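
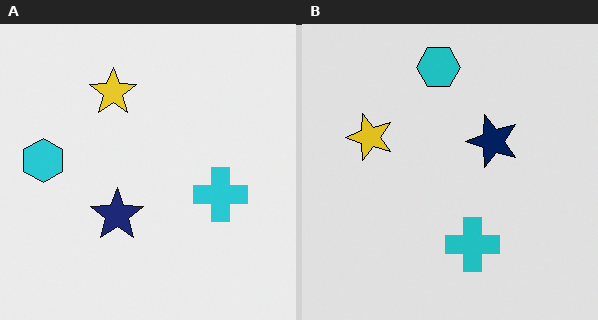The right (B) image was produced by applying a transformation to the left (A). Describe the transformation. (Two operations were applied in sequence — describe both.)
The transformation is: transposed (reflected across the top-left ↔ bottom-right diagonal), then posterized to a reduced palette.

Shapes have swapped their row and column positions — what was in the top-right is now in the bottom-left — a diagonal reflection. Each flat color has snapped to a coarser quantized level — most visibly, the near-white background has dropped to a flat grey.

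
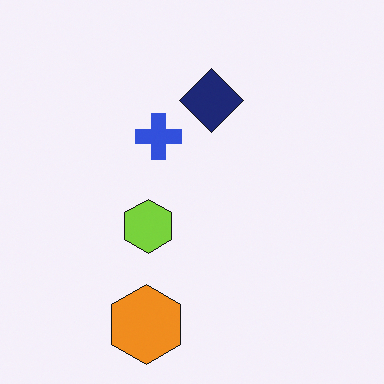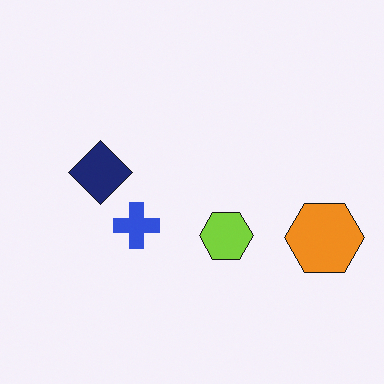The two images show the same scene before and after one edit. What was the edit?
Rotated 90° counter-clockwise.

The orange hexagon sits in the bottom of the first image and the right of the second — consistent with a whole-image 90° counter-clockwise rotation.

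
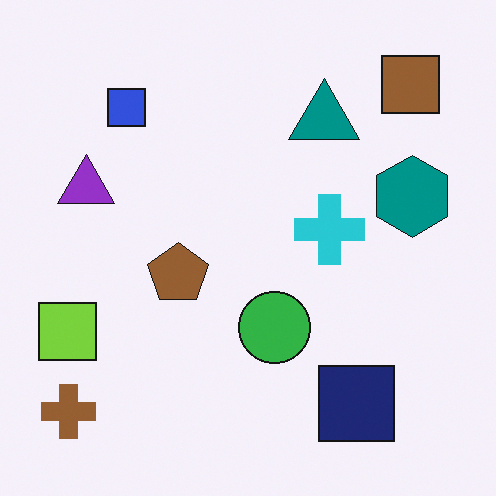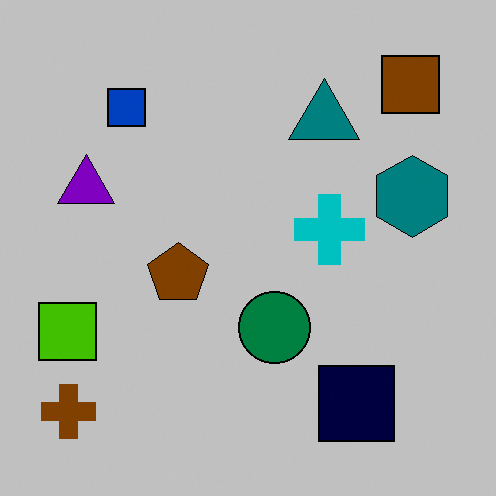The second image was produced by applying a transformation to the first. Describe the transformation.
The transformation is: aggressively posterized.

Each flat color has snapped to a coarser quantized level — most visibly, the near-white background has dropped to a flat grey.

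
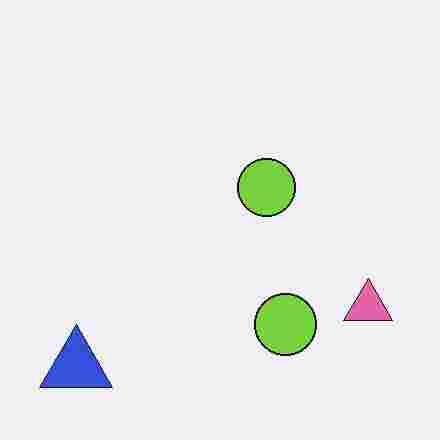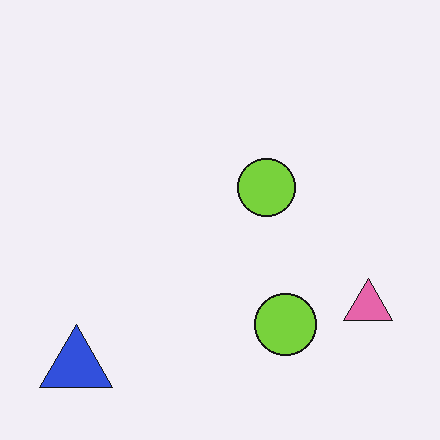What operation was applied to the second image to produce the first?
Degraded with heavy JPEG compression.

Blocky 8×8 compression artifacts appear around shape edges and the flat background shows ringing — characteristic JPEG degradation.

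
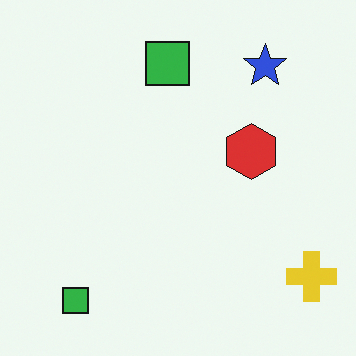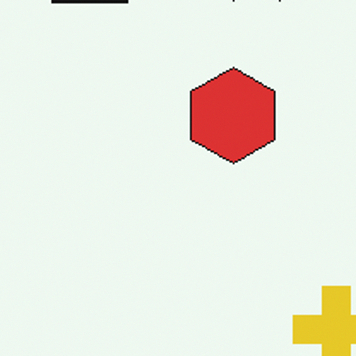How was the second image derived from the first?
The second image is the first cropped tightly and scaled back up.

The visible shapes are larger and the field of view is narrower; shapes near the original edges may be partly or wholly outside the frame — a crop-and-rescale.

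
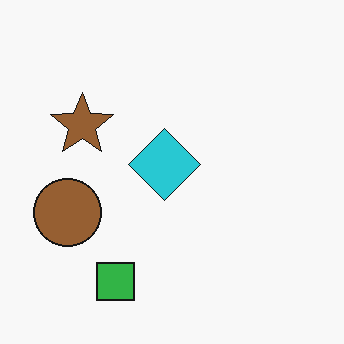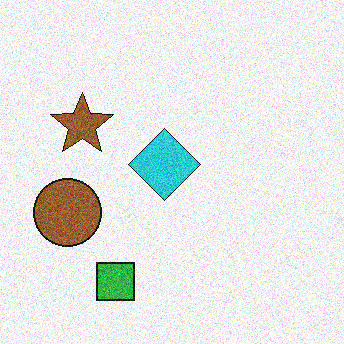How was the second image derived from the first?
It was degraded with moderate additive noise.

Random speckle covers the whole image, including the flat background.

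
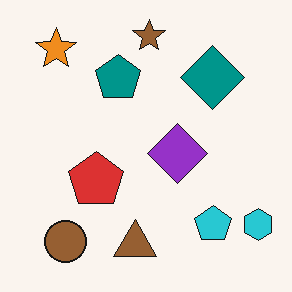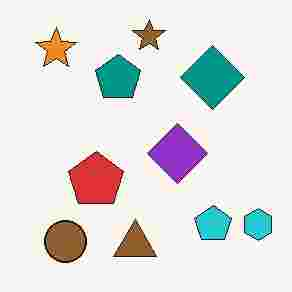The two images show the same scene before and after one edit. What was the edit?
Heavily JPEG-compressed with obvious blocking artifacts.

Blocky 8×8 compression artifacts appear around shape edges and the flat background shows ringing — characteristic JPEG degradation.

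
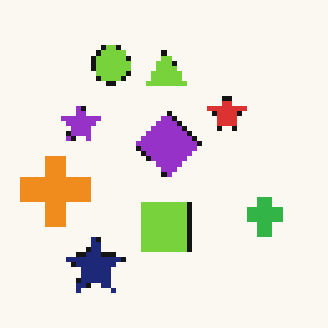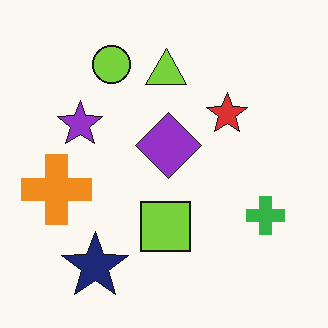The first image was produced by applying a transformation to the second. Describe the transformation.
Lightly pixelated (a mild mosaic effect).

Shapes are reduced to large square blocks; fine edges and outlines are lost — a downscale-then-upscale (mosaic) effect.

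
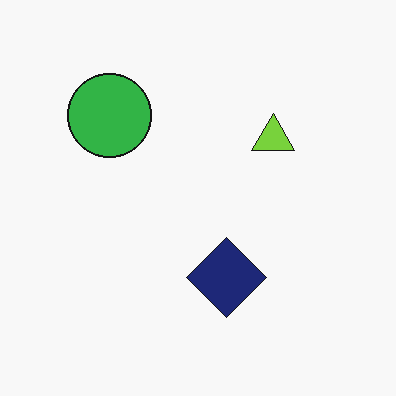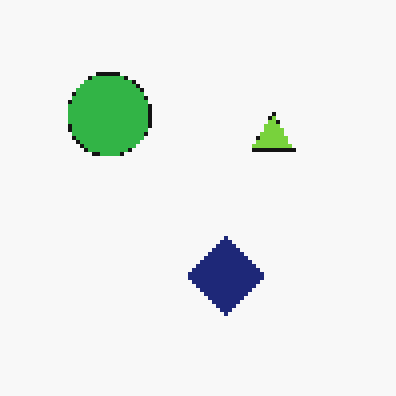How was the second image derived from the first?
The transformation is: lightly pixelated (a mild mosaic effect).

Shapes are reduced to large square blocks; fine edges and outlines are lost — a downscale-then-upscale (mosaic) effect.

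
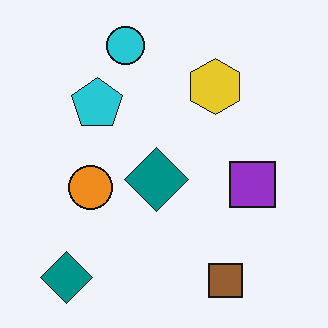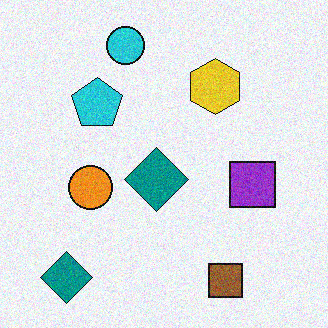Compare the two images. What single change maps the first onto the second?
Degraded with moderate additive noise.

Random speckle covers the whole image, including the flat background.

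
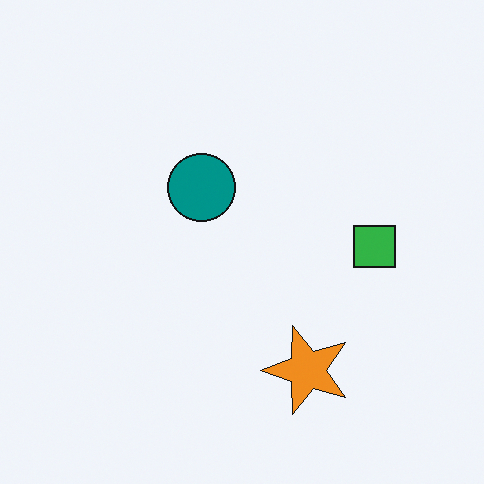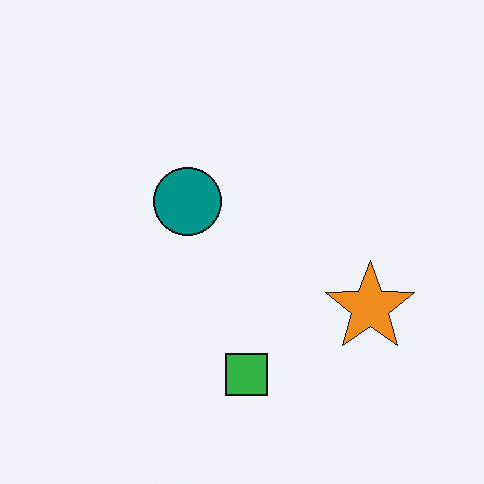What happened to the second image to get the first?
It was transposed (reflected across the top-left ↔ bottom-right diagonal).

Shapes have swapped their row and column positions — what was in the top-right is now in the bottom-left — a diagonal reflection.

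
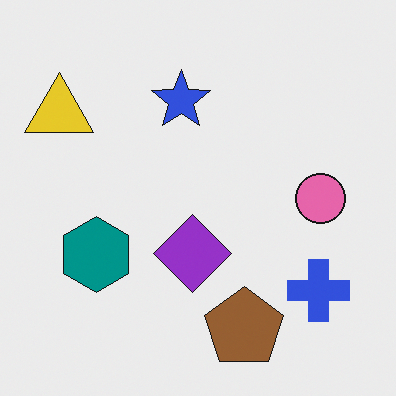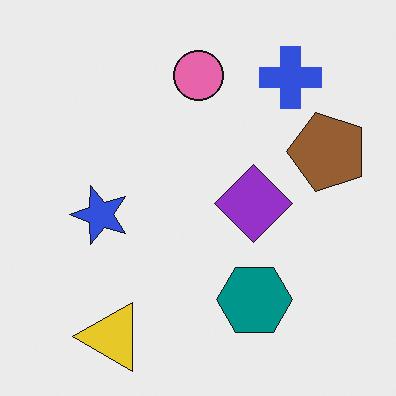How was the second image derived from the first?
The second image is the first rotated 90° counter-clockwise.

The yellow triangle sits in the top-left of the first image and the bottom-left of the second — consistent with a whole-image 90° counter-clockwise rotation.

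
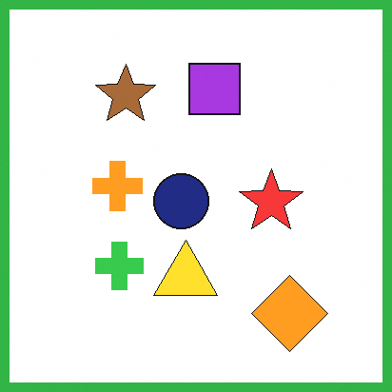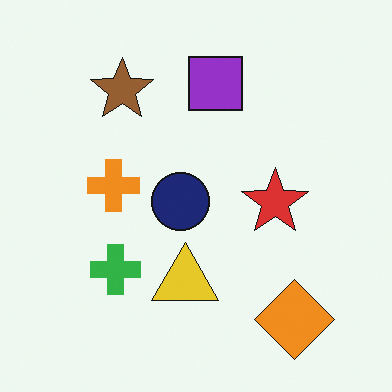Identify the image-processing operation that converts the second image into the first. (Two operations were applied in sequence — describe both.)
The first image is the second slightly brightened, then framed with a green border.

Every pixel — background and shapes alike — is uniformly brightened. A solid green frame runs around the edge of the first image, with the content slightly shrunk inside it.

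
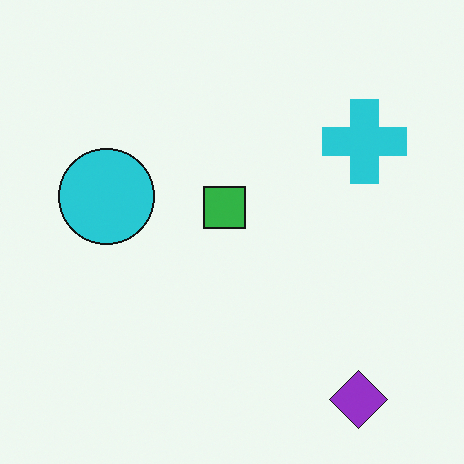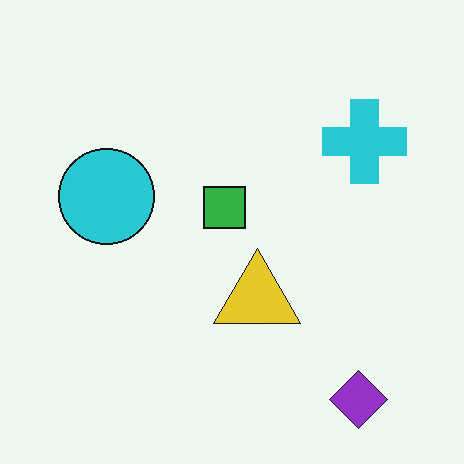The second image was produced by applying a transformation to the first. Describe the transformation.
The image was overlaid with an additional yellow triangle.

A yellow triangle appears in the second image that is absent from the first.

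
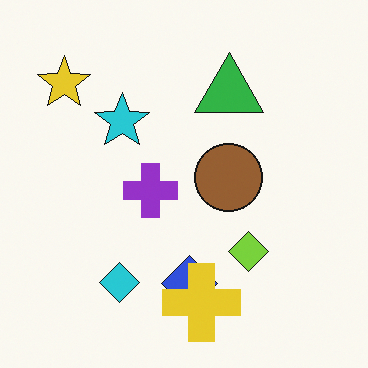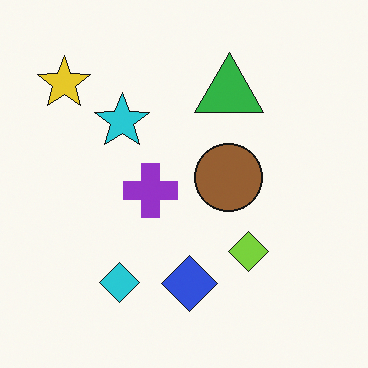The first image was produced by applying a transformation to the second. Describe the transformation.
It was overlaid with an additional yellow cross.

A yellow cross appears in the first image that is absent from the second.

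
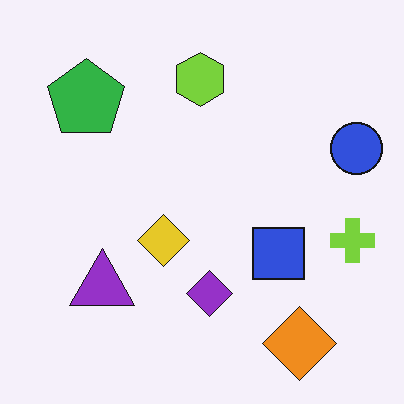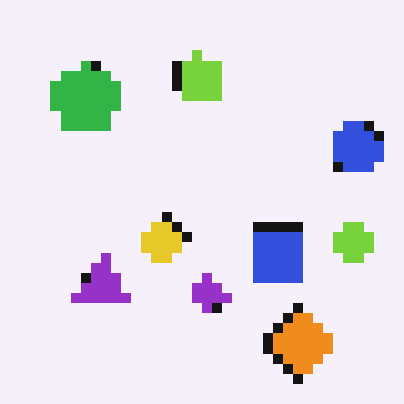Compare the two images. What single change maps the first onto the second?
It was heavily pixelated into large blocks.

Shapes are reduced to large square blocks; fine edges and outlines are lost — a downscale-then-upscale (mosaic) effect.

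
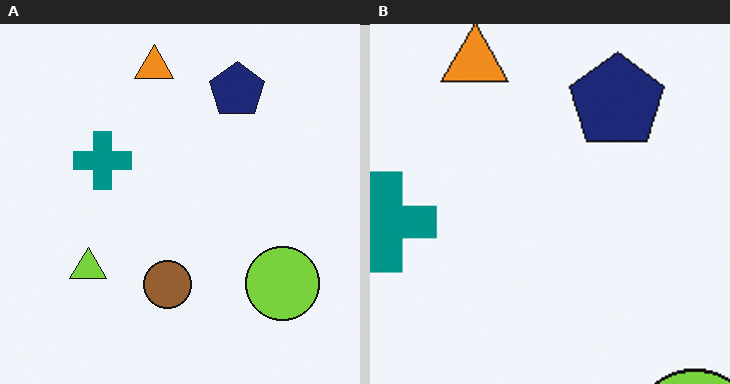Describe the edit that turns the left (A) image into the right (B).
Cropped tightly and scaled back up.

The visible shapes are larger and the field of view is narrower; shapes near the original edges may be partly or wholly outside the frame — a crop-and-rescale.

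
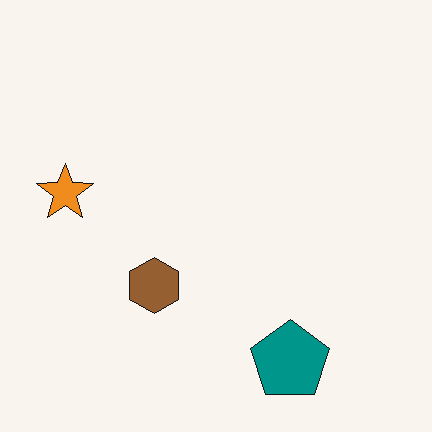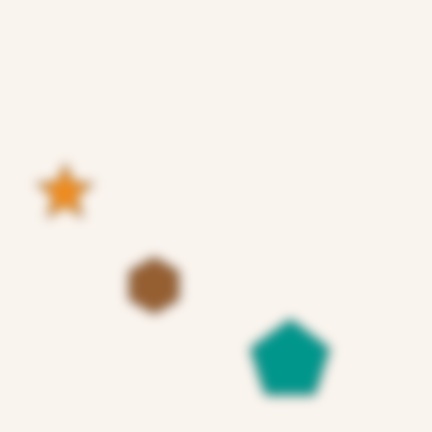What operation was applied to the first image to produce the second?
The transformation is: strongly gaussian-blurred.

Shape edges and outlines are uniformly softened across the whole image.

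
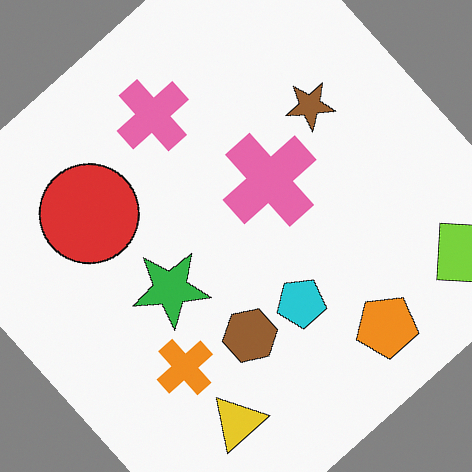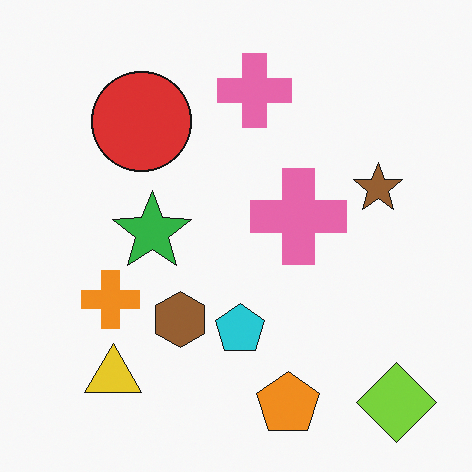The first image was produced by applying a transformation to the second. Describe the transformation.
The transformation is: rotated counter-clockwise by a large amount — several tens of degrees.

Every shape is tilted by the same angle and the image corners show triangular fill wedges — a whole-image rotation by a non-right angle.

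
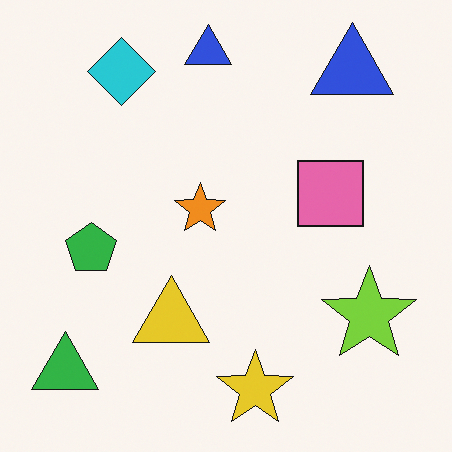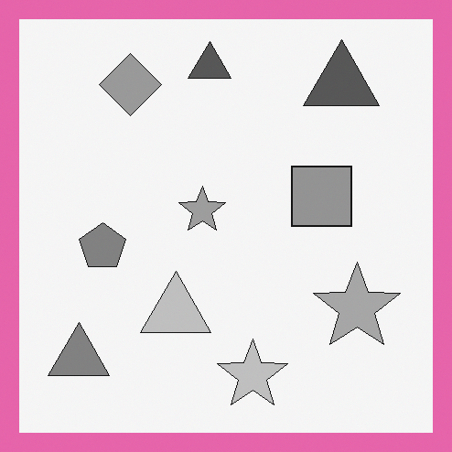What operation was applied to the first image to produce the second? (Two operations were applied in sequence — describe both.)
The image was converted to grayscale, then framed with a pink border.

All color is removed — every shape is now a shade of grey. A solid pink frame runs around the edge of the second image, with the content slightly shrunk inside it.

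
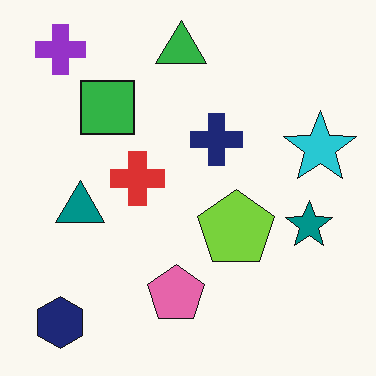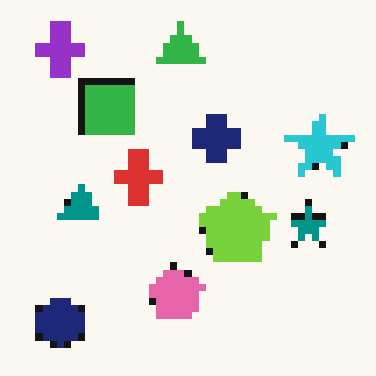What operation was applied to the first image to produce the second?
The image was moderately pixelated.

Shapes are reduced to large square blocks; fine edges and outlines are lost — a downscale-then-upscale (mosaic) effect.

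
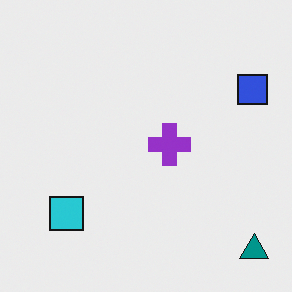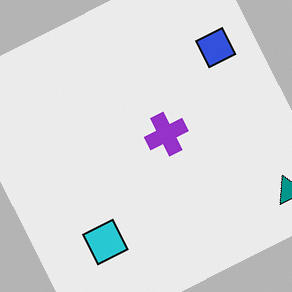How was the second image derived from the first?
This is the original image rotated counter-clockwise by a moderate amount.

Every shape is tilted by the same angle and the image corners show triangular fill wedges — a whole-image rotation by a non-right angle.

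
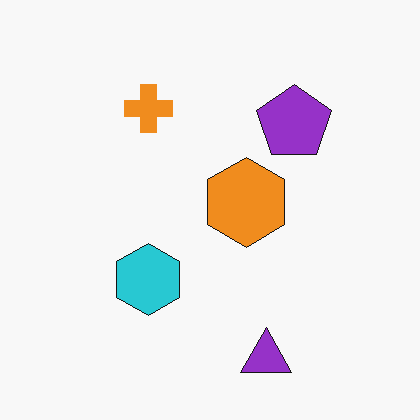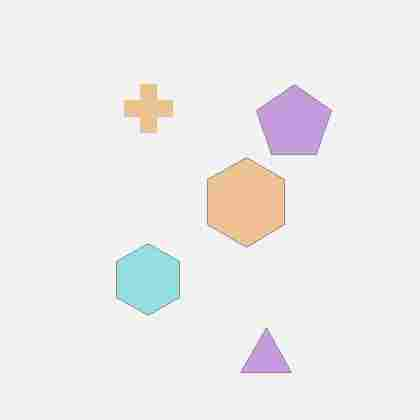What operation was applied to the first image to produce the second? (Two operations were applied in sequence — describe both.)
Given much lower contrast, then degraded with heavy JPEG compression.

Tones are pushed toward mid-grey across the whole image — a global contrast change. Blocky 8×8 compression artifacts appear around shape edges and the flat background shows ringing — characteristic JPEG degradation.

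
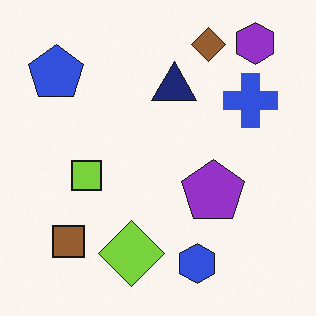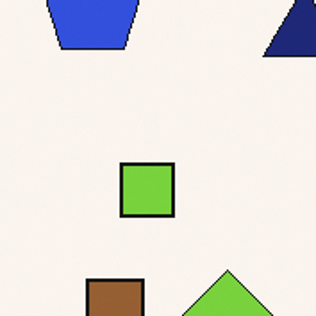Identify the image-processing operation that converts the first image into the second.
The image was cropped to a noticeably smaller region and rescaled.

The visible shapes are larger and the field of view is narrower; shapes near the original edges may be partly or wholly outside the frame — a crop-and-rescale.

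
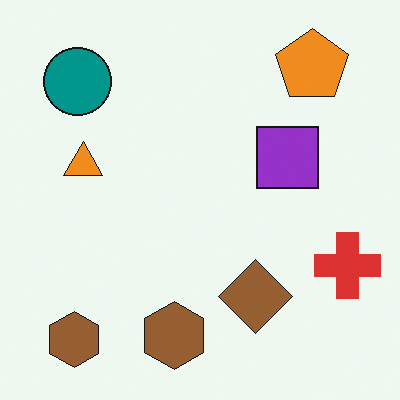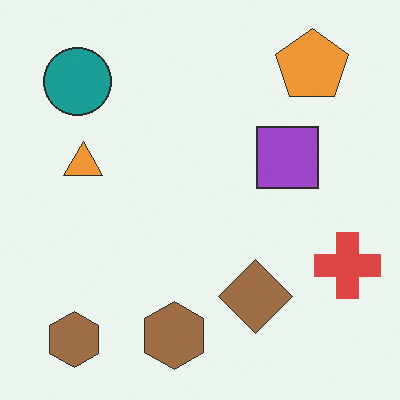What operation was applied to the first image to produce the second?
The image was given slightly reduced contrast.

Tones are pushed toward mid-grey across the whole image — a global contrast change.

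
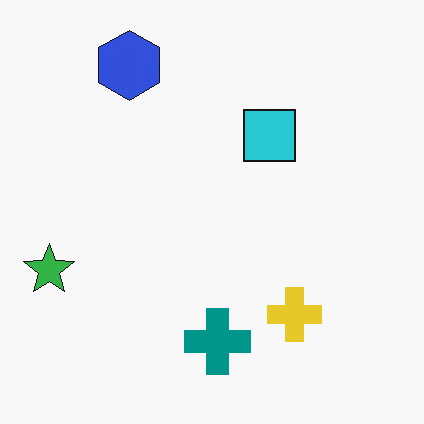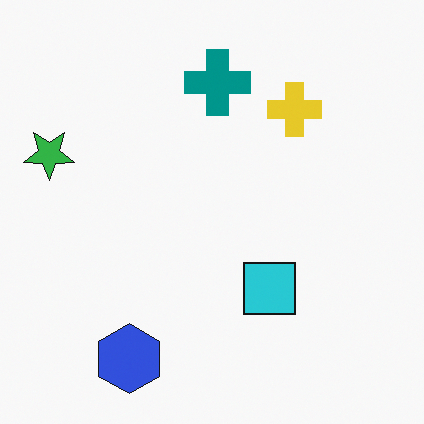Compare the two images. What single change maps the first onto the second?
The transformation is: flipped vertically (top ↔ bottom).

The blue hexagon is in the top-left of the first image and the bottom-left of the second — shapes on opposite sides of the horizontal midline have swapped in a mirror flip.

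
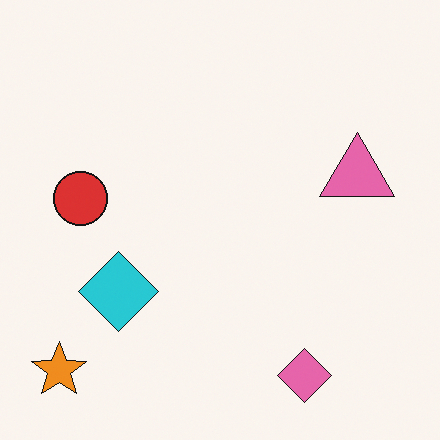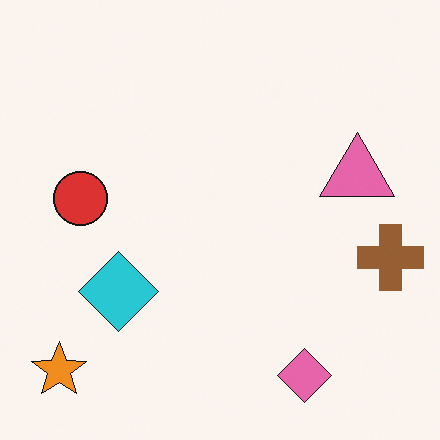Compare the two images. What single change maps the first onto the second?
The second image is the first overlaid with an additional brown cross.

A brown cross appears in the second image that is absent from the first.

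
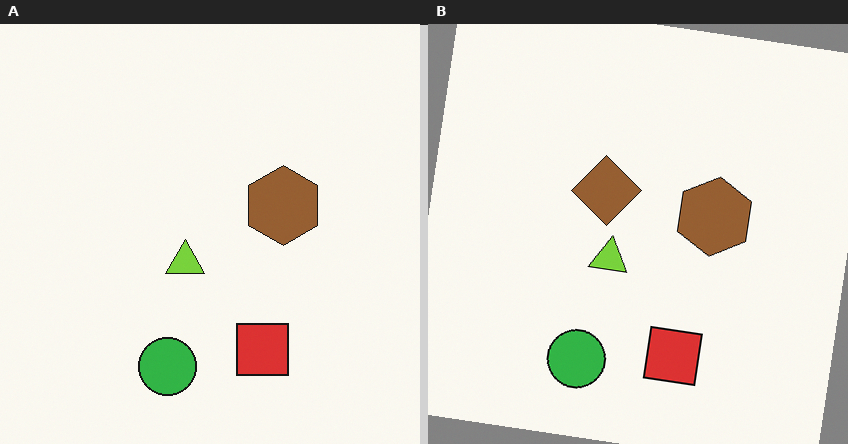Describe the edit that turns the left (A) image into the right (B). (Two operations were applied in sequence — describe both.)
Rotated clockwise by a few degrees, then overlaid with an additional brown diamond.

Every shape is tilted by the same angle and the image corners show triangular fill wedges — a whole-image rotation by a non-right angle. A brown diamond appears in the right (B) image that is absent from the left (A).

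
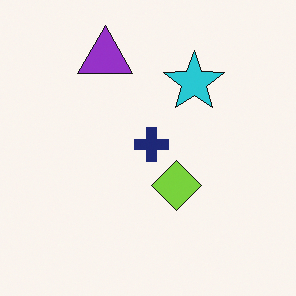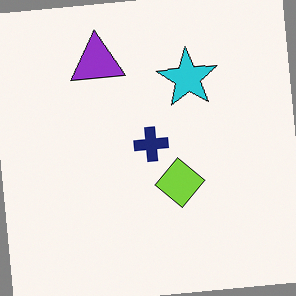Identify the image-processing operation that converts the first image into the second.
The transformation is: rotated counter-clockwise by a few degrees.

Every shape is tilted by the same angle and the image corners show triangular fill wedges — a whole-image rotation by a non-right angle.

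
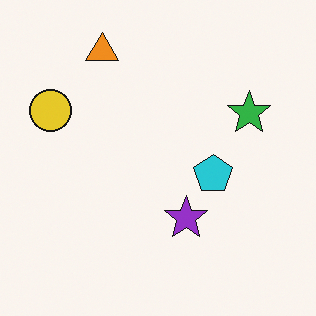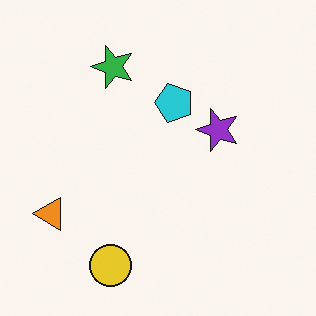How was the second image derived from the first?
It was rotated 90° counter-clockwise.

The orange triangle sits in the top-left of the first image and the bottom-left of the second — consistent with a whole-image 90° counter-clockwise rotation.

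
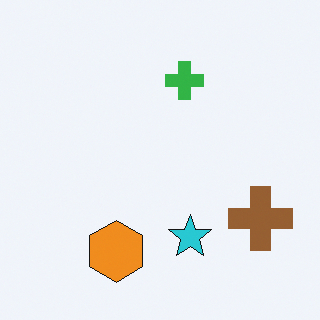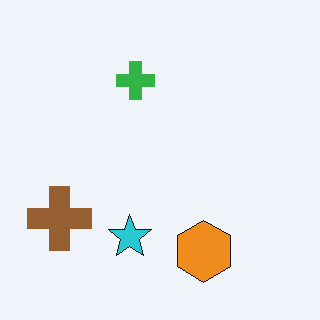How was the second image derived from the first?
The image was flipped horizontally (left ↔ right).

The brown cross is in the bottom-right of the first image and the bottom-left of the second — shapes on opposite sides of the vertical midline have swapped in a mirror flip.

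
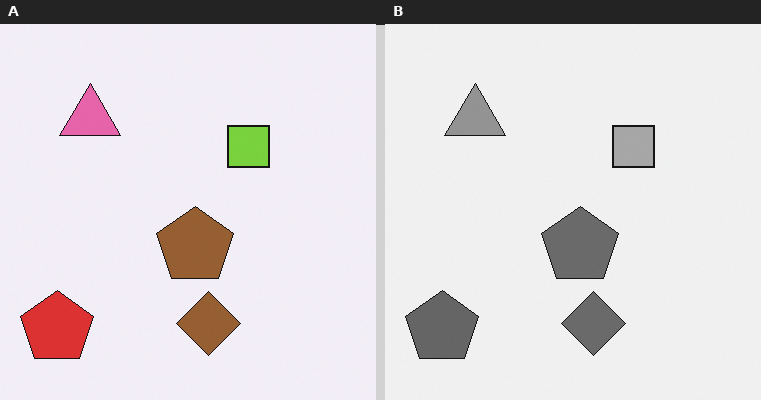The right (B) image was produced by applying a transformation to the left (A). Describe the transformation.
The right (B) image is the left (A) converted to grayscale.

All color is removed — every shape is now a shade of grey.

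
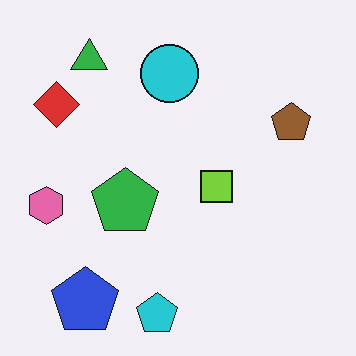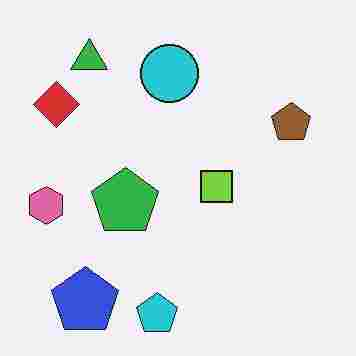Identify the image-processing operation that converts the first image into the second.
Heavily JPEG-compressed with obvious blocking artifacts.

Blocky 8×8 compression artifacts appear around shape edges and the flat background shows ringing — characteristic JPEG degradation.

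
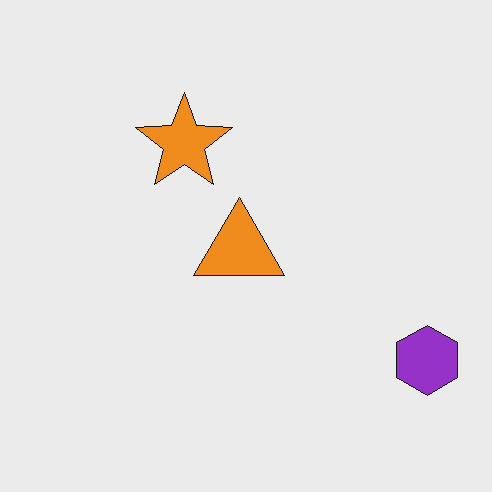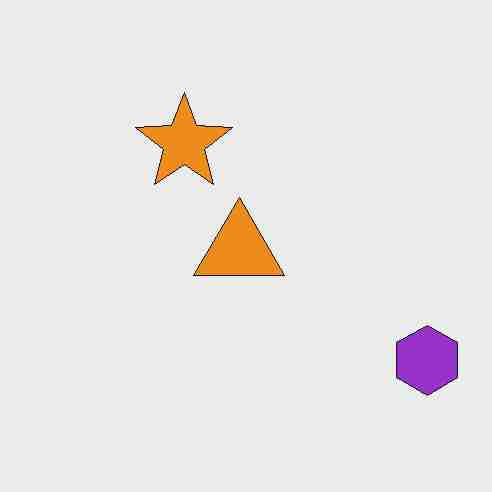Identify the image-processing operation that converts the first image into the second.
The transformation is: heavily JPEG-compressed with obvious blocking artifacts.

Blocky 8×8 compression artifacts appear around shape edges and the flat background shows ringing — characteristic JPEG degradation.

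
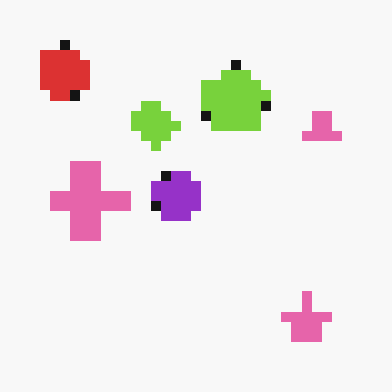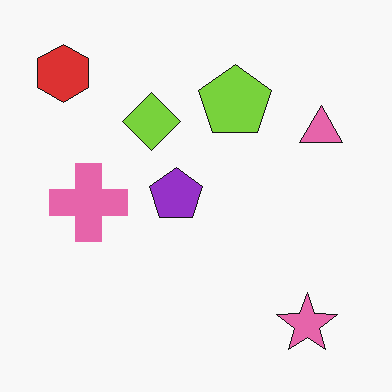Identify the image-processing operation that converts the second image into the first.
Coarsely pixelated.

Shapes are reduced to large square blocks; fine edges and outlines are lost — a downscale-then-upscale (mosaic) effect.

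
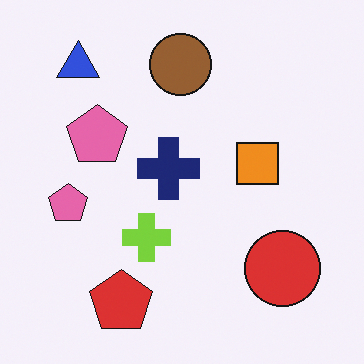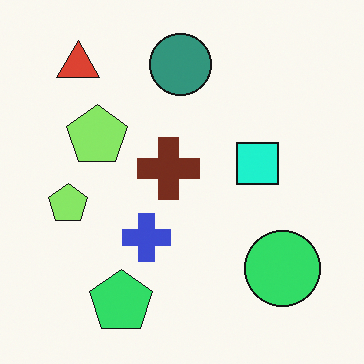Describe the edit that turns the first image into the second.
This is the original image hue-shifted noticeably.

Every shape's color has rotated by the same amount around the hue wheel — a uniform hue shift.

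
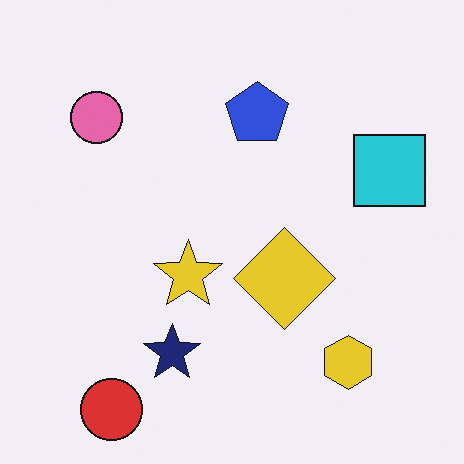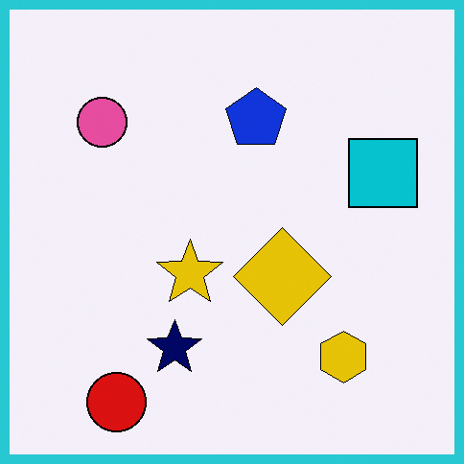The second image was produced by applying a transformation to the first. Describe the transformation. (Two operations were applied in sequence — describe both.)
It was given slightly increased contrast, then framed with a cyan border.

Tones are pushed away from mid-grey across the whole image — a global contrast change. A solid cyan frame runs around the edge of the second image, with the content slightly shrunk inside it.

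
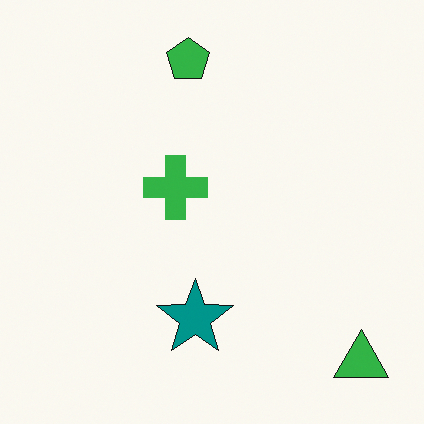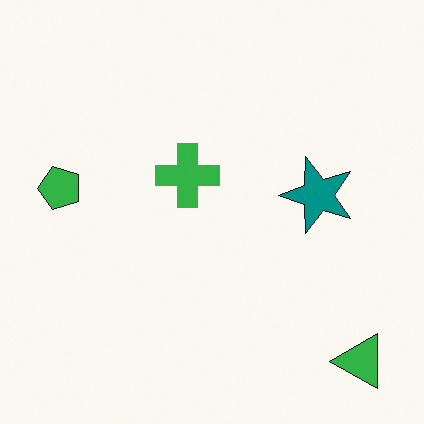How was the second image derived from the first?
The image was transposed (reflected across the top-left ↔ bottom-right diagonal).

Shapes have swapped their row and column positions — what was in the top-right is now in the bottom-left — a diagonal reflection.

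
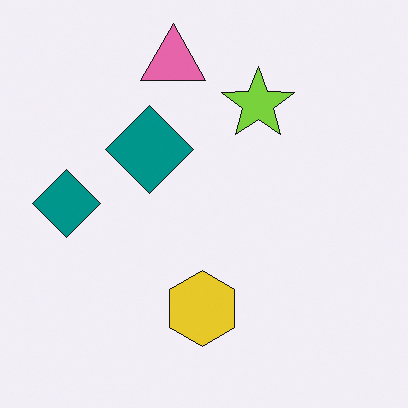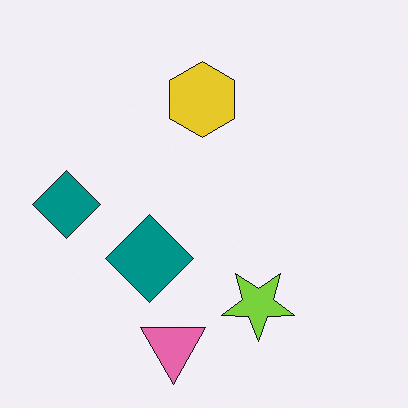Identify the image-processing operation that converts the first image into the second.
The image was flipped vertically (top ↔ bottom).

The pink triangle is in the top of the first image and the bottom of the second — shapes on opposite sides of the horizontal midline have swapped in a mirror flip.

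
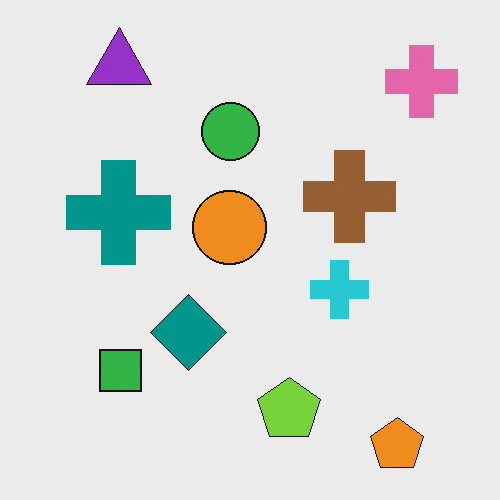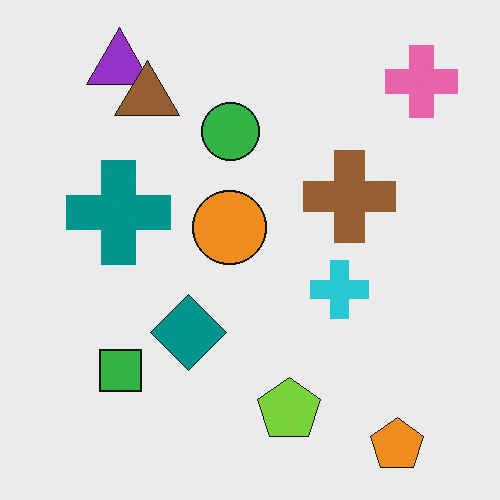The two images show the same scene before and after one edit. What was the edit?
The second image is the first overlaid with an additional brown triangle.

A brown triangle appears in the second image that is absent from the first.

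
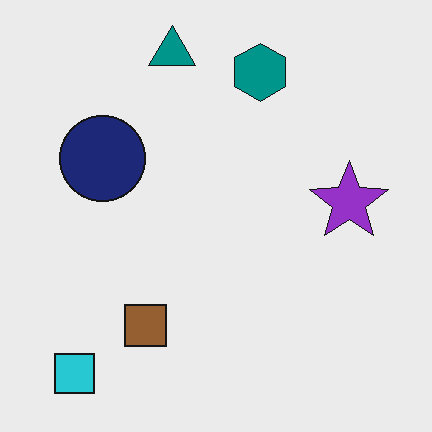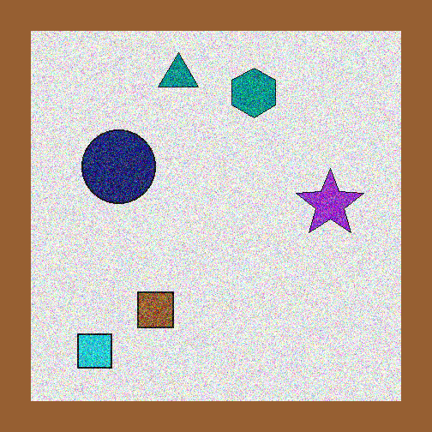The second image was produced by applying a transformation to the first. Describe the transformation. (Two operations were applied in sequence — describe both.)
The image was degraded with heavy additive noise, then framed with a brown border.

Random speckle covers the whole image, including the flat background. A solid brown frame runs around the edge of the second image, with the content slightly shrunk inside it.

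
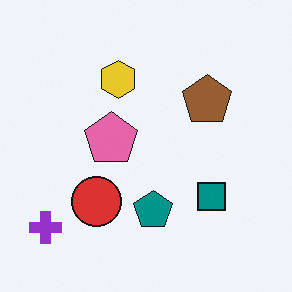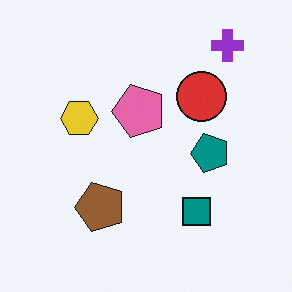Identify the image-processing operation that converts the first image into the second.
The image was transposed (reflected across the top-left ↔ bottom-right diagonal).

Shapes have swapped their row and column positions — what was in the top-right is now in the bottom-left — a diagonal reflection.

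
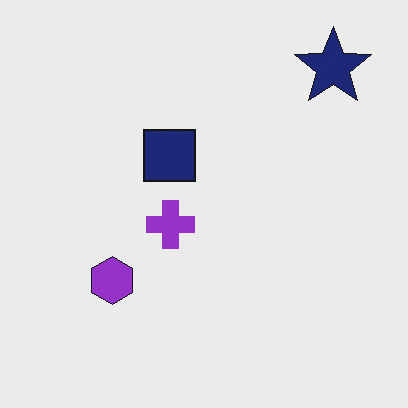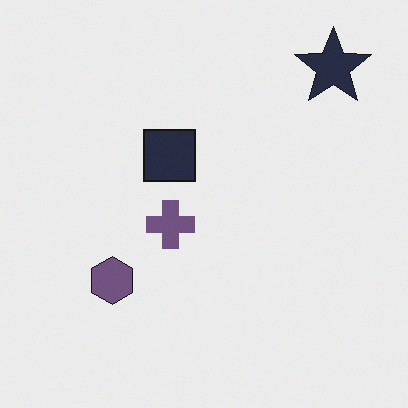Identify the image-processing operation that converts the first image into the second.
The image was heavily desaturated.

All colors are more muted and greyish — a global saturation change.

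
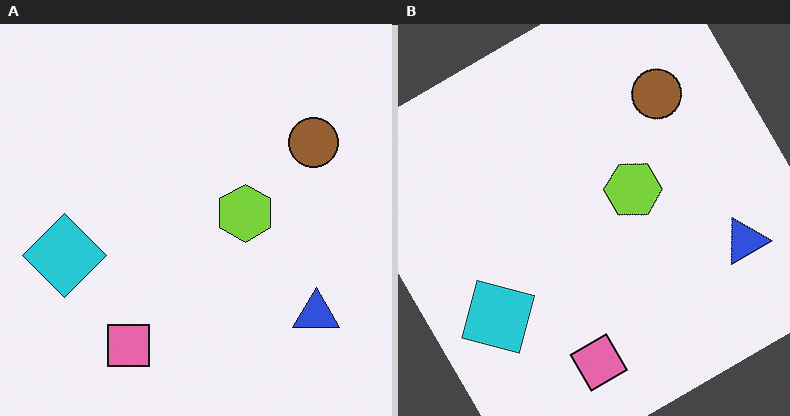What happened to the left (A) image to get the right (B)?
The image was rotated counter-clockwise by a large amount — several tens of degrees.

Every shape is tilted by the same angle and the image corners show triangular fill wedges — a whole-image rotation by a non-right angle.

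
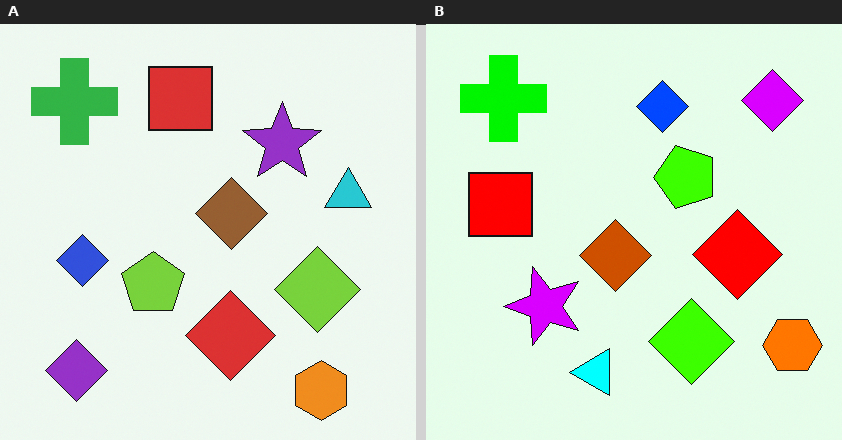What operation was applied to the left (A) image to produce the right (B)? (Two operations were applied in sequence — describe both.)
The transformation is: heavily oversaturated, then transposed (reflected across the top-left ↔ bottom-right diagonal).

All colors are more vivid — a global saturation change. Shapes have swapped their row and column positions — what was in the top-right is now in the bottom-left — a diagonal reflection.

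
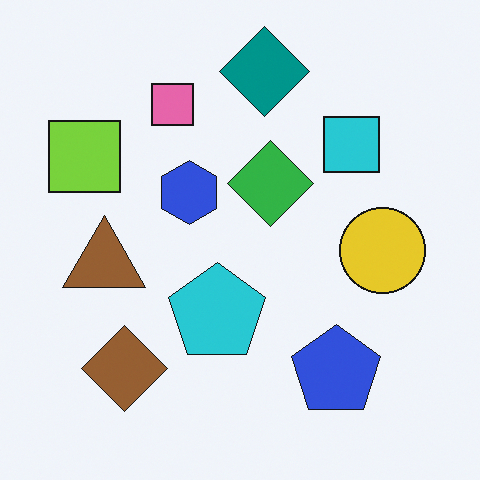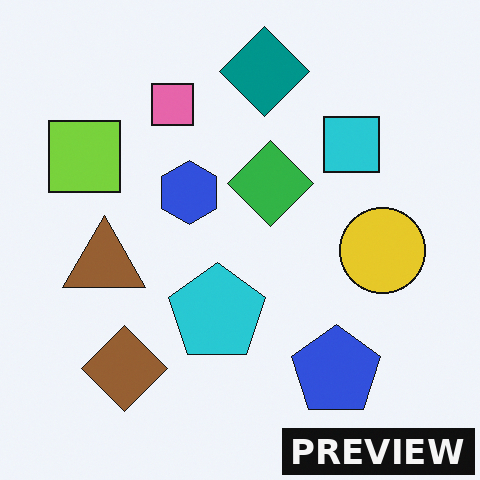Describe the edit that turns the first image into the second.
Watermarked with the text "PREVIEW" in the lower-right corner.

A dark label reading "PREVIEW" appears in the lower-right corner.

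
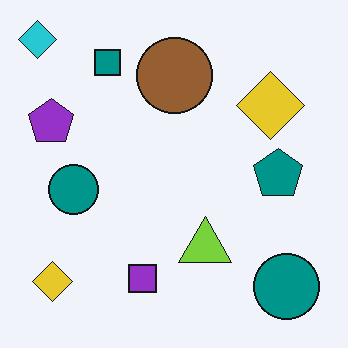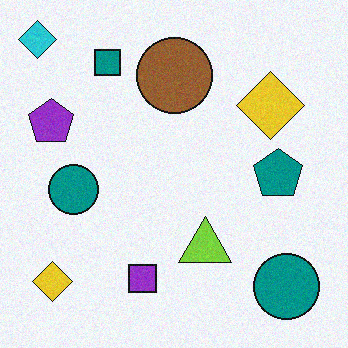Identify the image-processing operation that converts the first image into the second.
The image was degraded with a light layer of grain.

Random speckle covers the whole image, including the flat background.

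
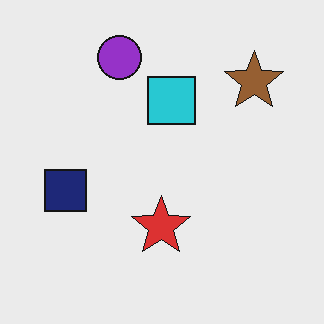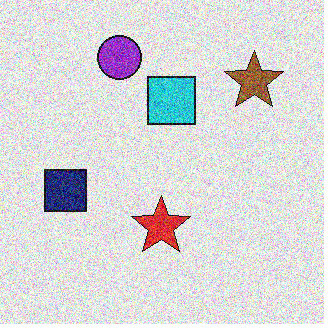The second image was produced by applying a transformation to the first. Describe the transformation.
The image was degraded with heavy additive noise.

Random speckle covers the whole image, including the flat background.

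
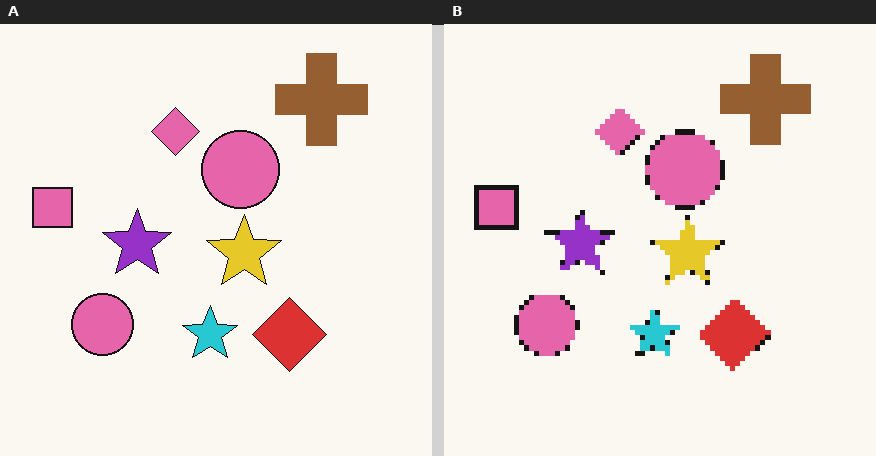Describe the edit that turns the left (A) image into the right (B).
This is the original image mildly pixelated.

Shapes are reduced to large square blocks; fine edges and outlines are lost — a downscale-then-upscale (mosaic) effect.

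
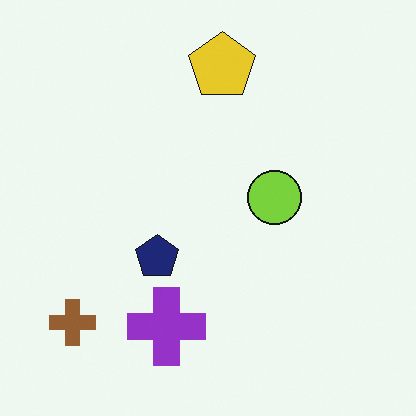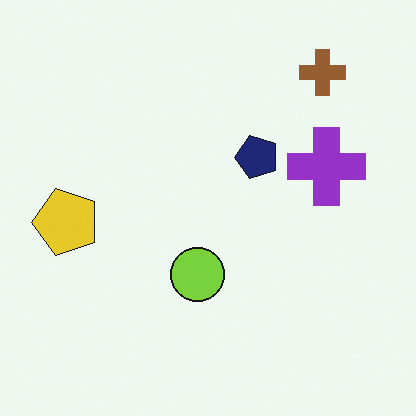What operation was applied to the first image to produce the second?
The second image is the first transposed (reflected across the top-left ↔ bottom-right diagonal).

Shapes have swapped their row and column positions — what was in the top-right is now in the bottom-left — a diagonal reflection.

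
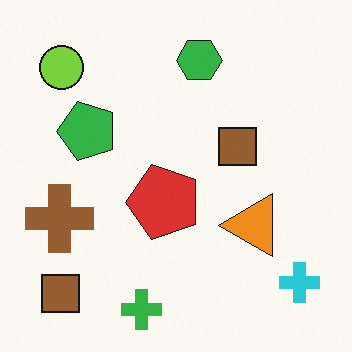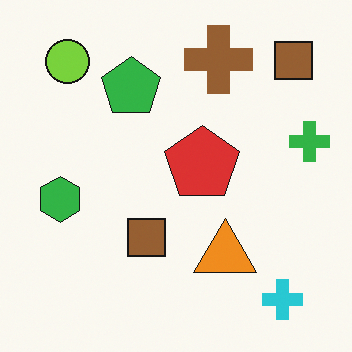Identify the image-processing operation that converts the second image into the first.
This is the original image transposed (reflected across the top-left ↔ bottom-right diagonal).

Shapes have swapped their row and column positions — what was in the top-right is now in the bottom-left — a diagonal reflection.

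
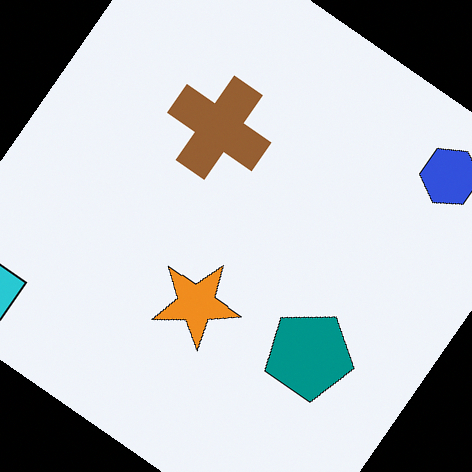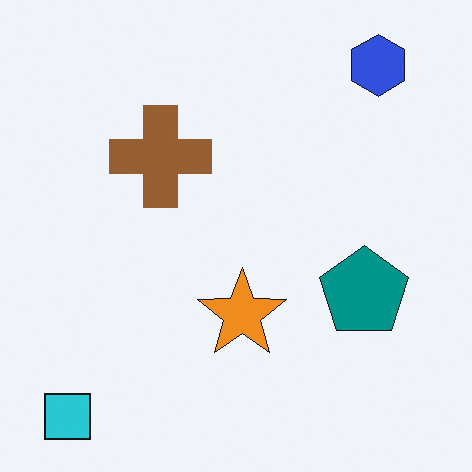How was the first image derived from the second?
Rotated clockwise by a large amount — several tens of degrees.

Every shape is tilted by the same angle and the image corners show triangular fill wedges — a whole-image rotation by a non-right angle.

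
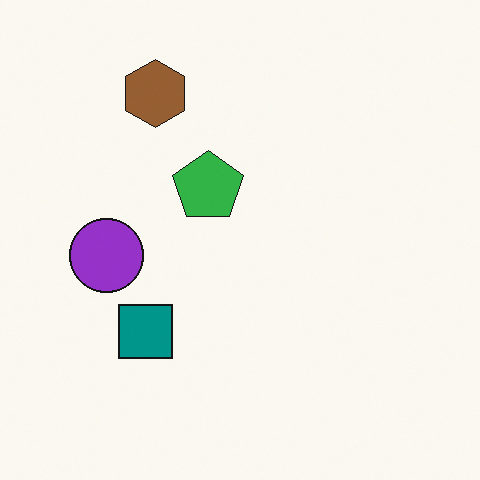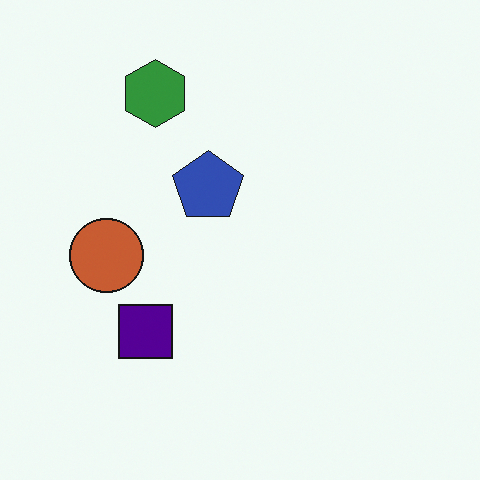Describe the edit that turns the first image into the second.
The transformation is: hue-shifted by a moderate amount.

Every shape's color has rotated by the same amount around the hue wheel — a uniform hue shift.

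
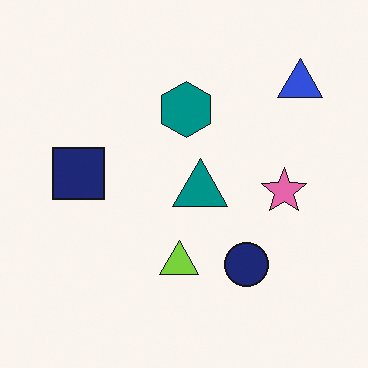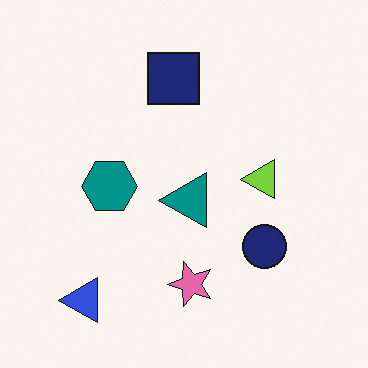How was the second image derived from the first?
The image was transposed (reflected across the top-left ↔ bottom-right diagonal).

Shapes have swapped their row and column positions — what was in the top-right is now in the bottom-left — a diagonal reflection.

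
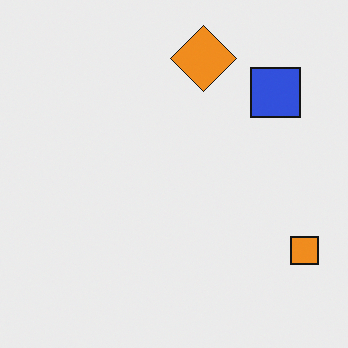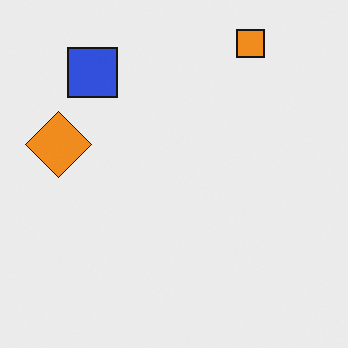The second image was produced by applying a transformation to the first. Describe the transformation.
It was rotated 90° counter-clockwise.

The orange square sits in the bottom-right of the first image and the top-right of the second — consistent with a whole-image 90° counter-clockwise rotation.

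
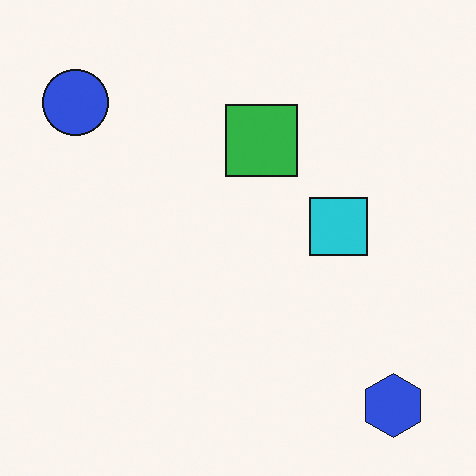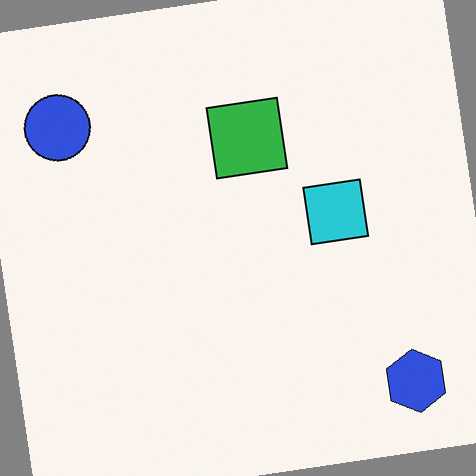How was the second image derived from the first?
The second image is the first rotated counter-clockwise by a few degrees.

Every shape is tilted by the same angle and the image corners show triangular fill wedges — a whole-image rotation by a non-right angle.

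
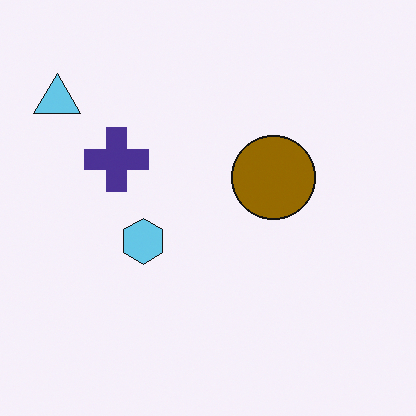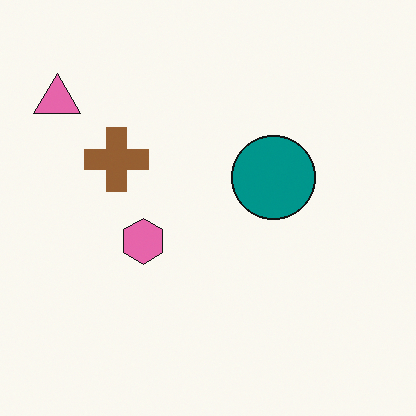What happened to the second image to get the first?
It was hue-shifted through roughly half the color wheel.

Every shape's color has rotated by the same amount around the hue wheel — a uniform hue shift.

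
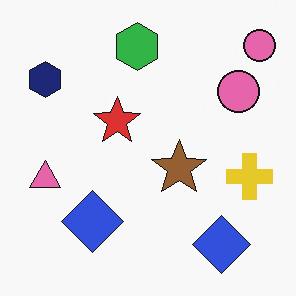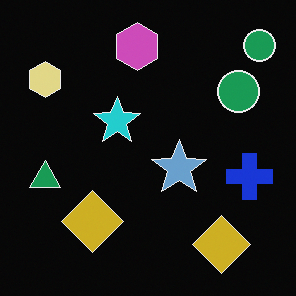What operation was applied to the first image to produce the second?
The image was color-inverted (negative).

The light background has become dark and every shape's color is its complement — a photographic negative.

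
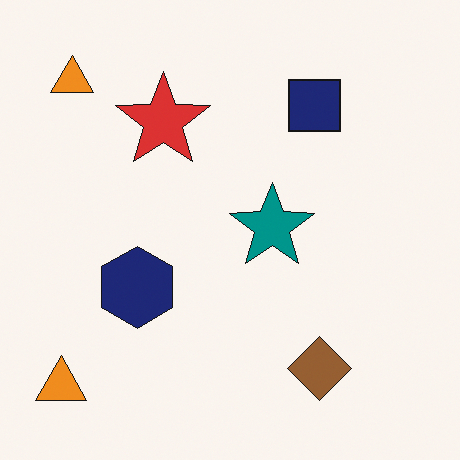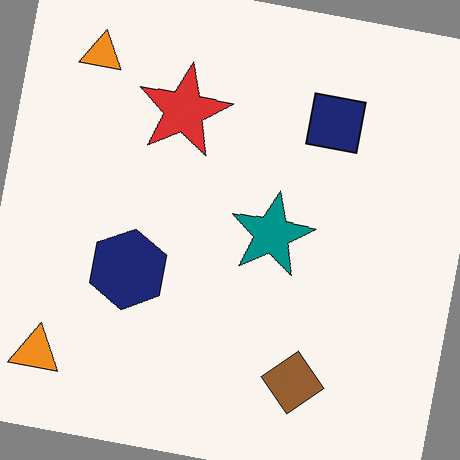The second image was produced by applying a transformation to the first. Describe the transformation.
This is the original image rotated clockwise by a few degrees.

Every shape is tilted by the same angle and the image corners show triangular fill wedges — a whole-image rotation by a non-right angle.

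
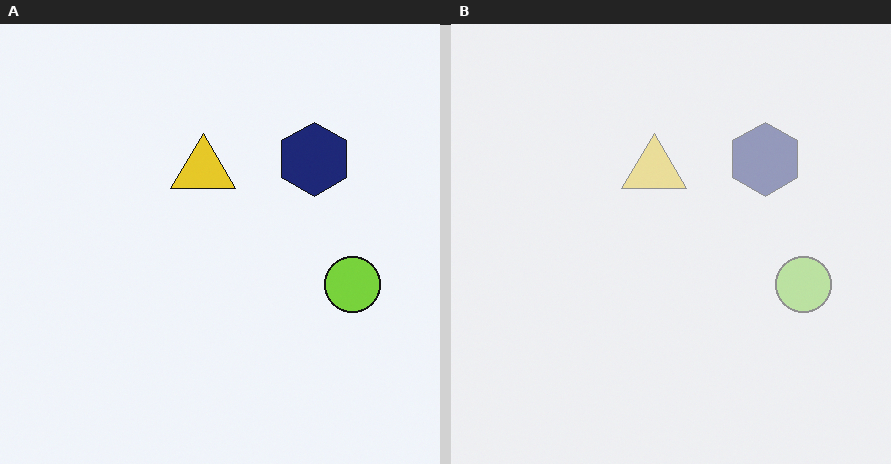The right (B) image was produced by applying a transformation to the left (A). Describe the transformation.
It was given much lower contrast.

Tones are pushed toward mid-grey across the whole image — a global contrast change.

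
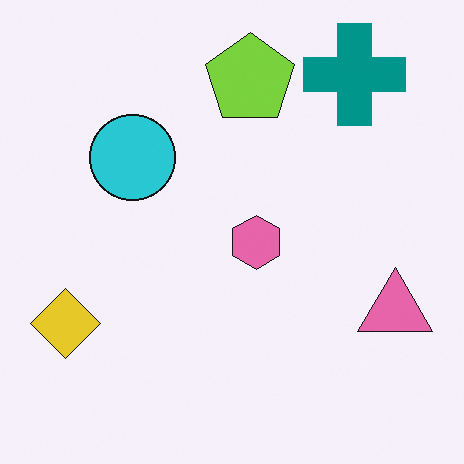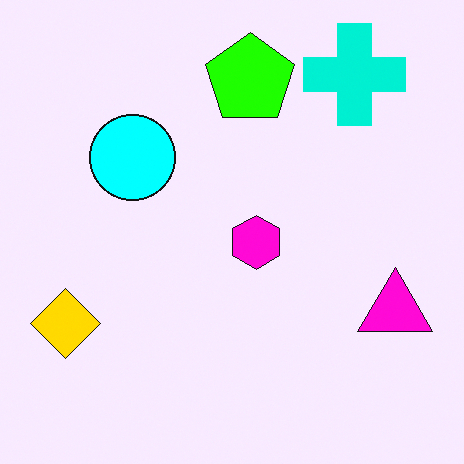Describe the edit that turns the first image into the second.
The second image is the first heavily oversaturated.

All colors are more vivid — a global saturation change.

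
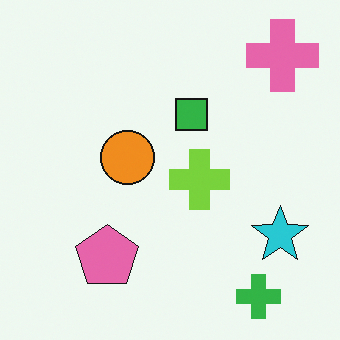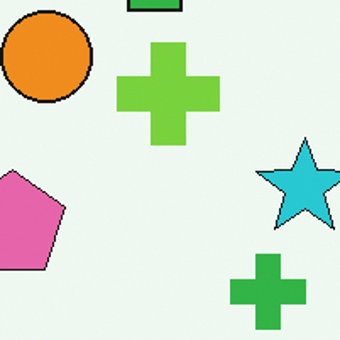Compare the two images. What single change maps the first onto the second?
The transformation is: cropped tightly and scaled back up.

The visible shapes are larger and the field of view is narrower; shapes near the original edges may be partly or wholly outside the frame — a crop-and-rescale.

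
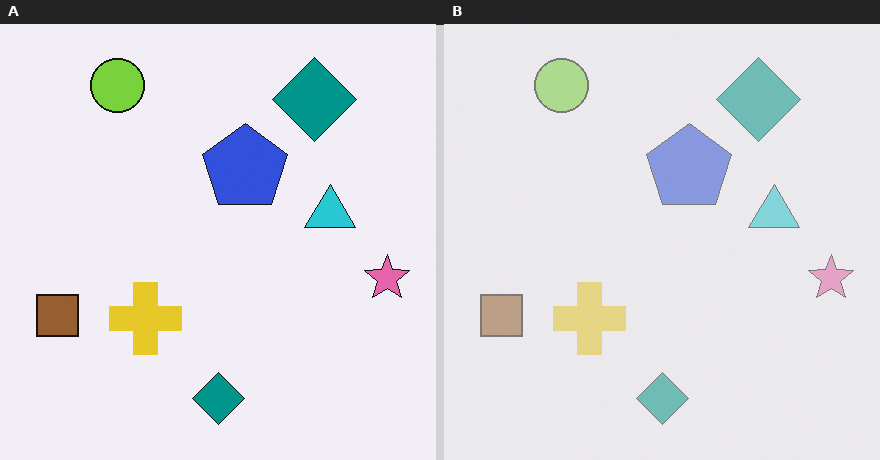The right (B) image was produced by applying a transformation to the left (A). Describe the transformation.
The right (B) image is the left (A) washed out (contrast reduced).

Tones are pushed toward mid-grey across the whole image — a global contrast change.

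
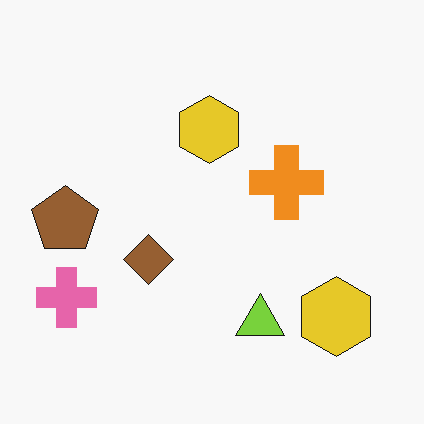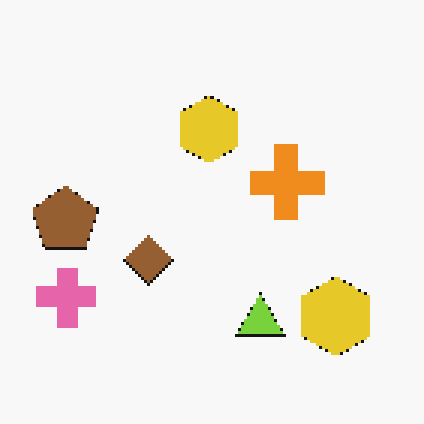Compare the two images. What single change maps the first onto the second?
It was lightly pixelated (a mild mosaic effect).

Shapes are reduced to large square blocks; fine edges and outlines are lost — a downscale-then-upscale (mosaic) effect.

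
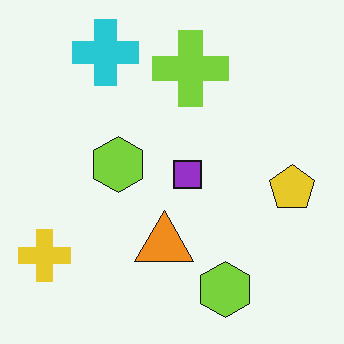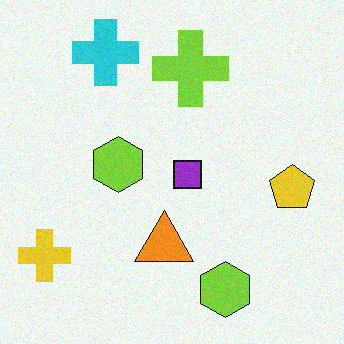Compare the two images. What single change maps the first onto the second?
The transformation is: degraded with light additive noise.

Random speckle covers the whole image, including the flat background.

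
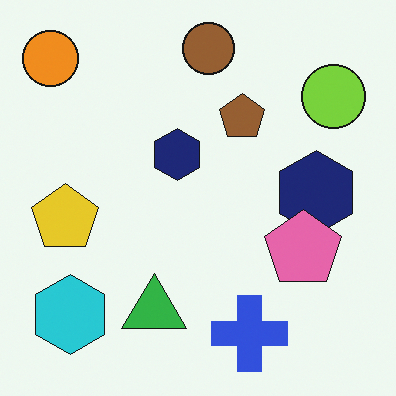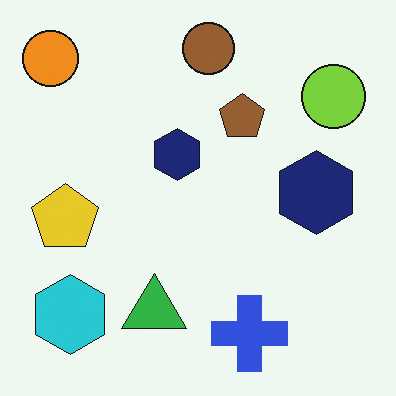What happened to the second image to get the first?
Overlaid with an additional pink pentagon.

A pink pentagon appears in the first image that is absent from the second.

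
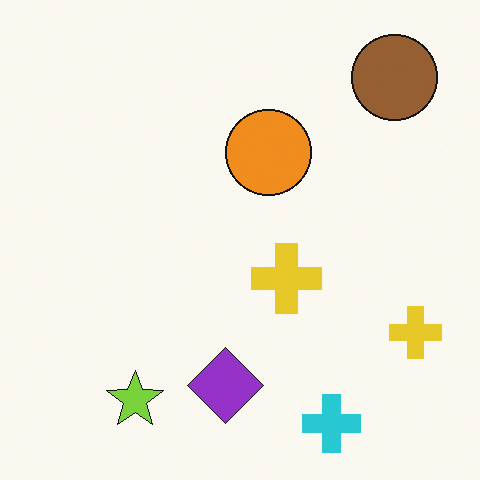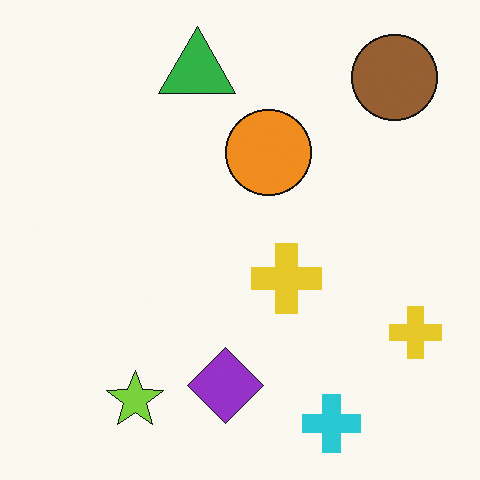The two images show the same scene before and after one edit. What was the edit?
The image was overlaid with an additional green triangle.

A green triangle appears in the second image that is absent from the first.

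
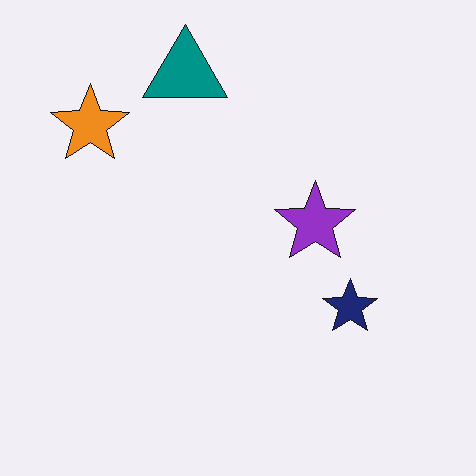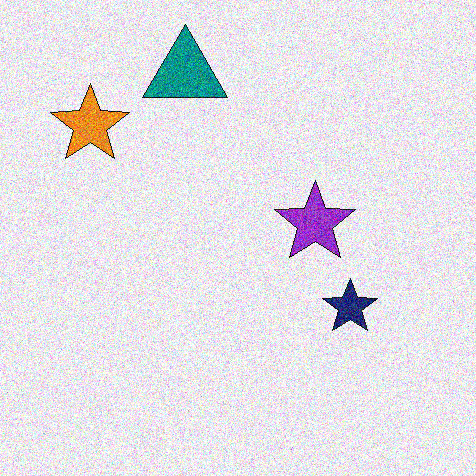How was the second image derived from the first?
Degraded with a thick layer of grain.

Random speckle covers the whole image, including the flat background.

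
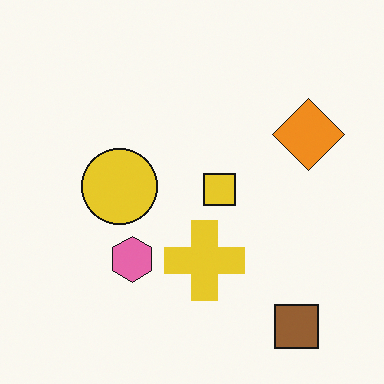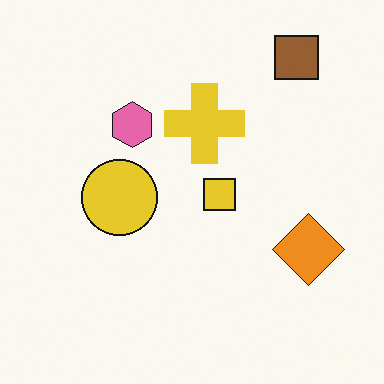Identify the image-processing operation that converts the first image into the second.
The transformation is: flipped vertically (top ↔ bottom).

The brown square is in the bottom-right of the first image and the top-right of the second — shapes on opposite sides of the horizontal midline have swapped in a mirror flip.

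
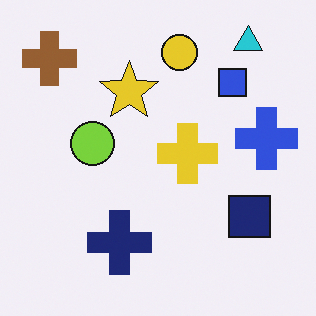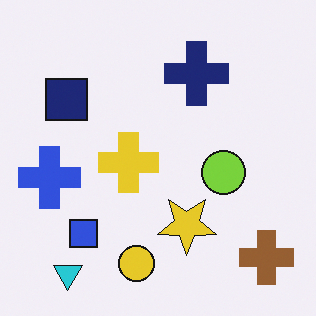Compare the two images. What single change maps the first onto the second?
The transformation is: rotated 180°.

The brown cross sits in the top-left of the first image and the bottom-right of the second — consistent with a whole-image 180° rotation.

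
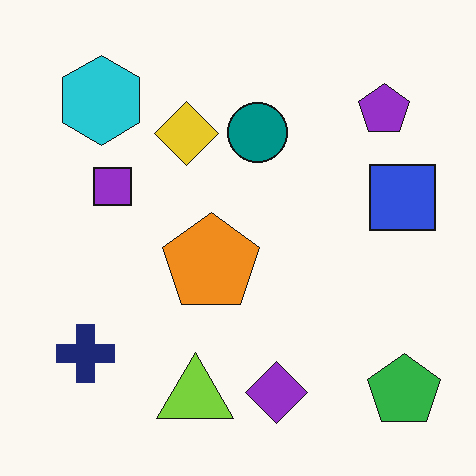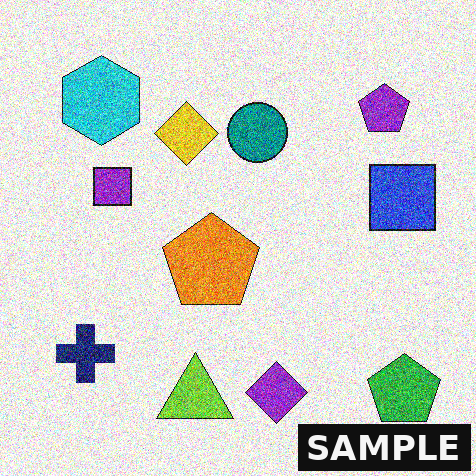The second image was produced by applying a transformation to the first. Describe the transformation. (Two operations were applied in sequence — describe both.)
The second image is the first degraded with heavy additive noise, then watermarked with the text "SAMPLE" in the lower-right corner.

Random speckle covers the whole image, including the flat background. A dark label reading "SAMPLE" appears in the lower-right corner.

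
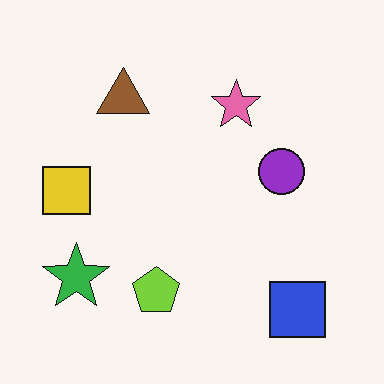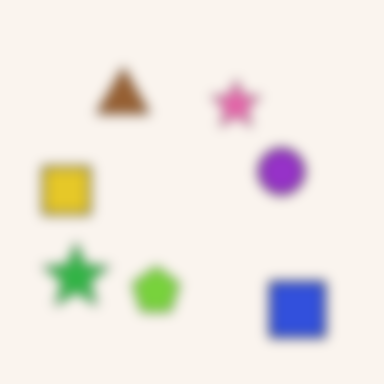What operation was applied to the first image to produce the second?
Strongly gaussian-blurred.

Shape edges and outlines are uniformly softened across the whole image.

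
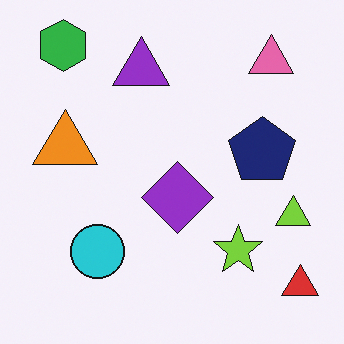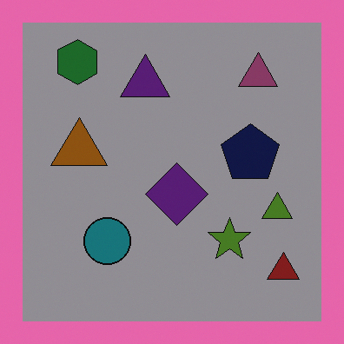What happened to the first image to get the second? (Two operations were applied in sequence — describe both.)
This is the original image darkened a lot, then framed with a pink border.

Every pixel — background and shapes alike — is uniformly darkened. A solid pink frame runs around the edge of the second image, with the content slightly shrunk inside it.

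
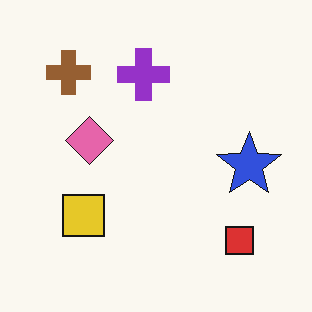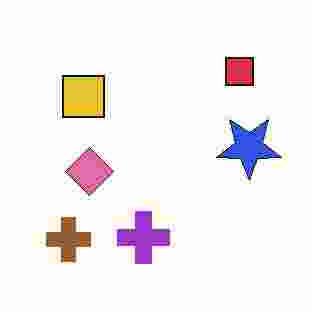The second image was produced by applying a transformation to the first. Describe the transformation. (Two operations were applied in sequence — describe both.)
It was degraded with heavy JPEG compression, then flipped vertically (top ↔ bottom).

Blocky 8×8 compression artifacts appear around shape edges and the flat background shows ringing — characteristic JPEG degradation. The red square is in the bottom-right of the first image and the top-right of the second — shapes on opposite sides of the horizontal midline have swapped in a mirror flip.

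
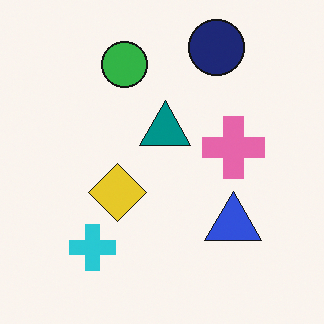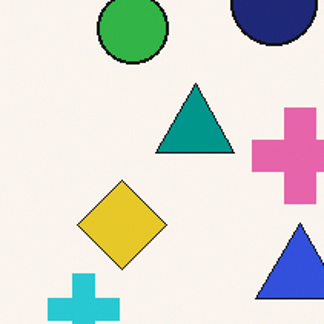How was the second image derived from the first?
The second image is the first cropped slightly and scaled back up.

The visible shapes are larger and the field of view is narrower; shapes near the original edges may be partly or wholly outside the frame — a crop-and-rescale.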